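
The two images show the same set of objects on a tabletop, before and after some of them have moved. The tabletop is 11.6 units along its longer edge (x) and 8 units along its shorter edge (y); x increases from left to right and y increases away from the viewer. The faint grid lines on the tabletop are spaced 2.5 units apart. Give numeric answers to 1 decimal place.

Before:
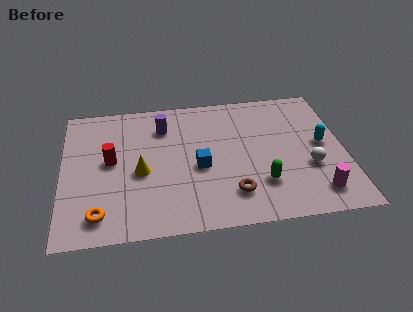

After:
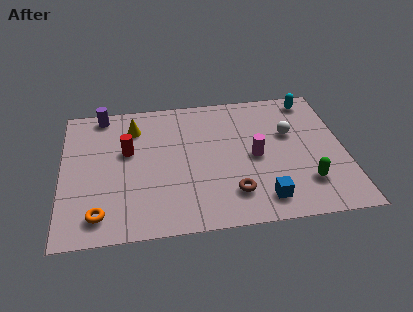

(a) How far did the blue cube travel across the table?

3.3

The blue cube moved from about (5.6, 3.5) to (8.1, 1.3), a distance of √(2.5² + 2.2²) ≈ 3.3.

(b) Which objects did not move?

the orange torus and the brown torus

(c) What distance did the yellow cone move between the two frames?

2.7

The yellow cone moved from about (3.2, 3.5) to (3.0, 6.2), a distance of √(0.2² + 2.7²) ≈ 2.7.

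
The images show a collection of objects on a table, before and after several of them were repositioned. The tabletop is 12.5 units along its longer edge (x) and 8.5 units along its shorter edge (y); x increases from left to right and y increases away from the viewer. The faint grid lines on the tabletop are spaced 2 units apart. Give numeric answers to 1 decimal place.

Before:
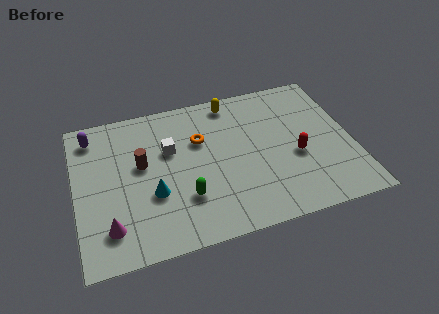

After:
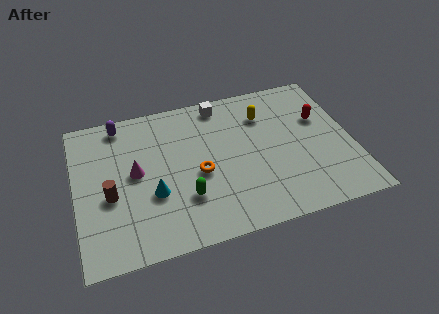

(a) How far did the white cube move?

3.3

From (4.3, 5.4) to (6.8, 7.5), the white cube covered √(2.5² + 2.1²) ≈ 3.3 units.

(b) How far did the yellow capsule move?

1.8

The yellow capsule moved from about (7.3, 7.5) to (8.7, 6.3), a distance of √(1.4² + 1.2²) ≈ 1.8.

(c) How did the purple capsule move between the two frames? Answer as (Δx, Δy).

(1.3, 0.4)

The purple capsule was at about (0.9, 7.1) and moved to about (2.2, 7.5).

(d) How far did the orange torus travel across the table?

1.9

From (5.7, 5.6) to (5.5, 3.7), the orange torus covered √(0.2² + 1.9²) ≈ 1.9 units.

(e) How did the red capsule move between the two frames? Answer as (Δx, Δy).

(1.3, 1.9)

The red capsule started near (9.9, 3.5) and ended near (11.2, 5.4).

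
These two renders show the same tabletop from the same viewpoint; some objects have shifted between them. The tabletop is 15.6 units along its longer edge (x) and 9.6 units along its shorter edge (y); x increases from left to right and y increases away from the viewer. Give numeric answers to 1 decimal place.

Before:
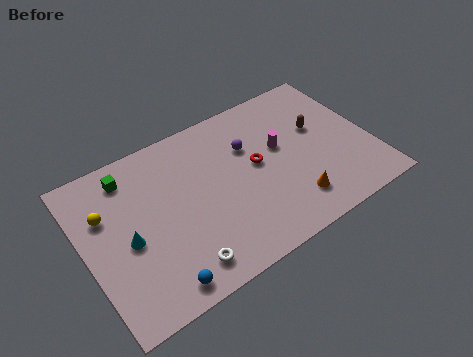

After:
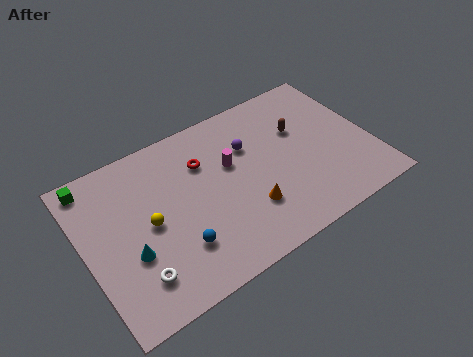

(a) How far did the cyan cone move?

0.8

The cyan cone moved from about (2.2, 4.3) to (2.2, 3.5), a distance of √(0.0² + 0.8²) ≈ 0.8.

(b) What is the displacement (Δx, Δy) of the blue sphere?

(1.3, 1.5)

The blue sphere was at about (3.3, 1.1) and moved to about (4.6, 2.6).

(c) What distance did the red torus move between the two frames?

3.1

The red torus was near (9.4, 5.2) before and (6.7, 6.8) after, so it travelled √(2.7² + 1.6²) ≈ 3.1 units.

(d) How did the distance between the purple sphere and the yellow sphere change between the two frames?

-1.8

The distance was about 7.9 in the first image and 6.1 in the second, so they moved 1.8 units closer together.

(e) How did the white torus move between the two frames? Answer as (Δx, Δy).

(-2.3, 0.6)

The white torus was at about (4.6, 1.5) and moved to about (2.3, 2.1).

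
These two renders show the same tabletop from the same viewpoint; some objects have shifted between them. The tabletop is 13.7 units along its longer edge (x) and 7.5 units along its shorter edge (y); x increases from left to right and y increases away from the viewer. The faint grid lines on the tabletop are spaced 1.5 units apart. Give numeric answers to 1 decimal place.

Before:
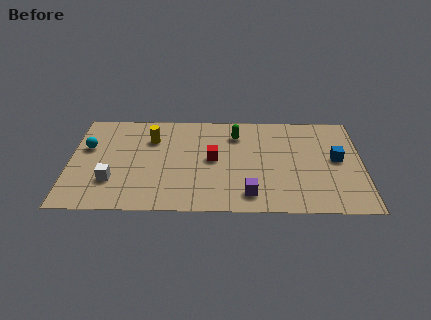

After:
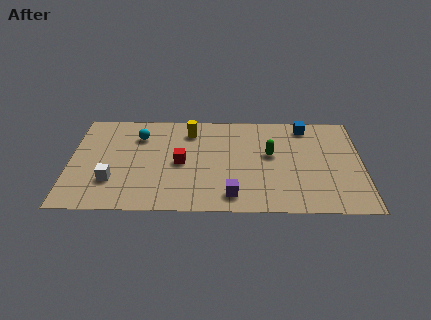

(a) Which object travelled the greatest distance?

the blue cube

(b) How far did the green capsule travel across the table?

2.2

The green capsule was near (7.8, 5.8) before and (9.4, 4.3) after, so it travelled √(1.6² + 1.5²) ≈ 2.2 units.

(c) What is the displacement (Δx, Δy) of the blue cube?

(-1.4, 2.5)

The blue cube was at about (12.5, 4.0) and moved to about (11.1, 6.5).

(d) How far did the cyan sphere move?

2.6

From (0.8, 4.7) to (3.2, 5.6), the cyan sphere covered √(2.4² + 0.9²) ≈ 2.6 units.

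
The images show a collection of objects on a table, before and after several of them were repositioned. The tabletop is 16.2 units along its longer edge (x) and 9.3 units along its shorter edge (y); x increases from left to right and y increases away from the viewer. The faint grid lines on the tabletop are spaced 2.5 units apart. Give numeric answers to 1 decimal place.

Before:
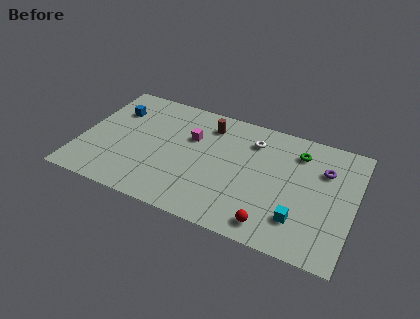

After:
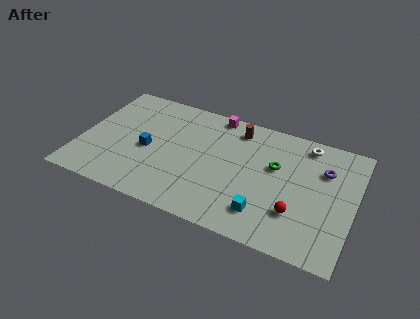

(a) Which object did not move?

the purple torus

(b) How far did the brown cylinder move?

1.7

From (7.3, 7.5) to (9.0, 7.8), the brown cylinder covered √(1.7² + 0.3²) ≈ 1.7 units.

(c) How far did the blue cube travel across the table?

3.4

The blue cube moved from about (1.7, 6.7) to (4.0, 4.2), a distance of √(2.3² + 2.5²) ≈ 3.4.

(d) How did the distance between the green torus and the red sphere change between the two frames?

-2.7

Before: roughly 6.1 units apart; after: 3.4. That's 2.7 units closer together.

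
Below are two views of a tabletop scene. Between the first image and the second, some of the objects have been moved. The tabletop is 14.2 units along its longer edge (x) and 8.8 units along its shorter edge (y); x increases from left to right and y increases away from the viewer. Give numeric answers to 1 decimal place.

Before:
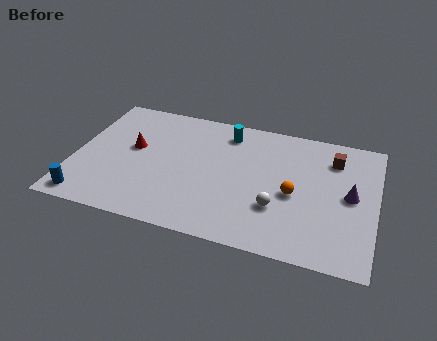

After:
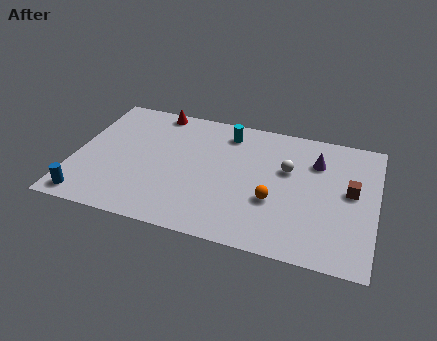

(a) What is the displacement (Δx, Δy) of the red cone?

(0.8, 3.0)

The red cone started near (2.7, 5.0) and ended near (3.5, 8.0).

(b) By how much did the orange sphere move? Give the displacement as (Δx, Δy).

(-0.9, -0.7)

From the two frames, the orange sphere sits at roughly (10.4, 3.9) before and (9.5, 3.2) after.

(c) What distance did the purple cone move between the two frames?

2.5

From (13.0, 4.5) to (11.3, 6.4), the purple cone covered √(1.7² + 1.9²) ≈ 2.5 units.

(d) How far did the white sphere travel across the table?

2.7

The white sphere moved from about (9.7, 2.8) to (10.0, 5.5), a distance of √(0.3² + 2.7²) ≈ 2.7.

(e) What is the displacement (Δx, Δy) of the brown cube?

(0.9, -2.0)

The brown cube was at about (12.1, 6.8) and moved to about (13.0, 4.8).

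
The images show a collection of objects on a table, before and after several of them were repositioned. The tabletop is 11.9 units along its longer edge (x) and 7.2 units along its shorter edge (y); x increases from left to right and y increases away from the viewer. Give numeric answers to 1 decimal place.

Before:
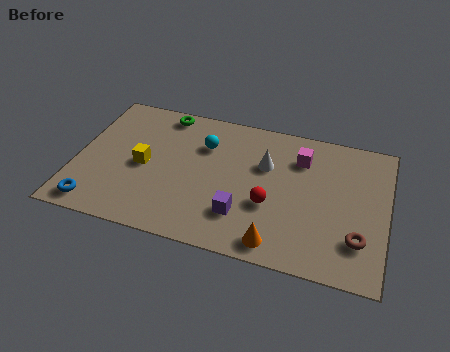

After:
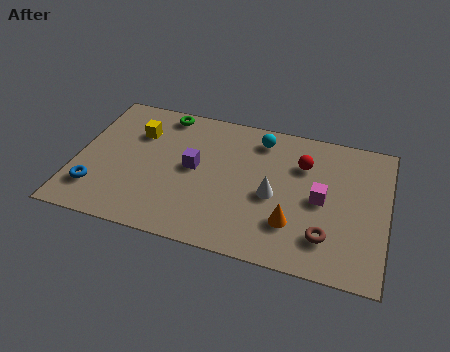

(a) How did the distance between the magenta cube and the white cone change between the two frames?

+0.3

The distance was about 1.5 in the first image and 1.8 in the second, so they moved 0.3 units further apart.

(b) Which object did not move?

the green torus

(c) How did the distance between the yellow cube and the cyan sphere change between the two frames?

+2.0

Before: roughly 2.8 units apart; after: 4.8. That's 2.0 units further apart.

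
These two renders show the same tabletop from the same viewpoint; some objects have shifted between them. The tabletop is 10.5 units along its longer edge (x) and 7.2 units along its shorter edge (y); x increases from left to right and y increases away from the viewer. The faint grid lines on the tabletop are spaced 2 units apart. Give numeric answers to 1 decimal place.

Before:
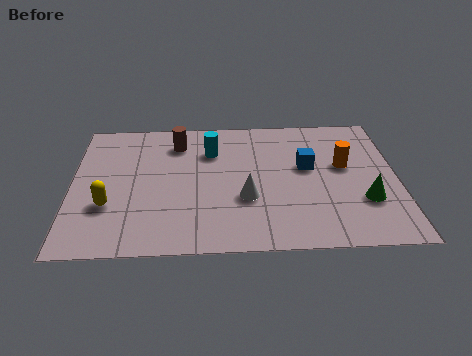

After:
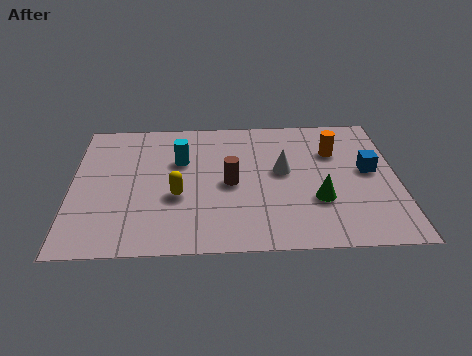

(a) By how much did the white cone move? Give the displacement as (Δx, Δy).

(1.2, 1.4)

From the two frames, the white cone sits at roughly (5.6, 2.6) before and (6.8, 4.0) after.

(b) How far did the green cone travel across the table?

1.5

From (9.4, 2.3) to (7.9, 2.4), the green cone covered √(1.5² + 0.1²) ≈ 1.5 units.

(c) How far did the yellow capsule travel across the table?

2.2

The yellow capsule was near (1.2, 2.4) before and (3.4, 2.8) after, so it travelled √(2.2² + 0.4²) ≈ 2.2 units.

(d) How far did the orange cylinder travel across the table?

0.9

The orange cylinder was near (8.8, 4.2) before and (8.5, 5.0) after, so it travelled √(0.3² + 0.8²) ≈ 0.9 units.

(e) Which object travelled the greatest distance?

the brown cylinder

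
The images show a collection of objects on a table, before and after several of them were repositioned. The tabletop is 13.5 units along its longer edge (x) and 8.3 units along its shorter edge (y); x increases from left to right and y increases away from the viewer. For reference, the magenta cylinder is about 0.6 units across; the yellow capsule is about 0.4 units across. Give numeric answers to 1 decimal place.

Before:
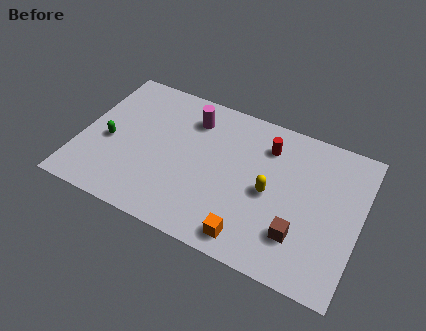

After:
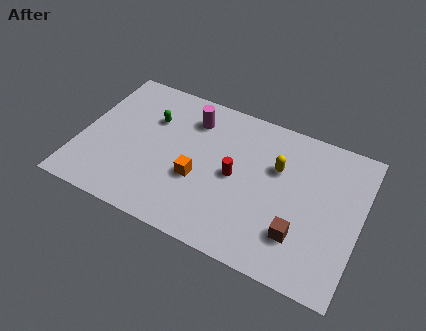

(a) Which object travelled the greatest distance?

the orange cube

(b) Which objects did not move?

the magenta cylinder and the brown cube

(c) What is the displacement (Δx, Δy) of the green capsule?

(1.8, 2.1)

The green capsule started near (1.4, 3.6) and ended near (3.2, 5.7).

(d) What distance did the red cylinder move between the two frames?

2.6

From (8.8, 6.4) to (7.5, 4.1), the red cylinder covered √(1.3² + 2.3²) ≈ 2.6 units.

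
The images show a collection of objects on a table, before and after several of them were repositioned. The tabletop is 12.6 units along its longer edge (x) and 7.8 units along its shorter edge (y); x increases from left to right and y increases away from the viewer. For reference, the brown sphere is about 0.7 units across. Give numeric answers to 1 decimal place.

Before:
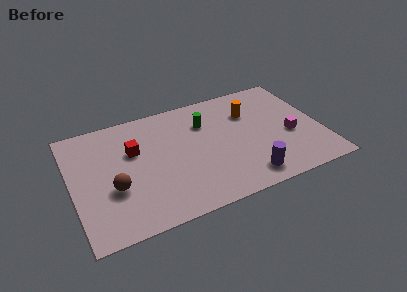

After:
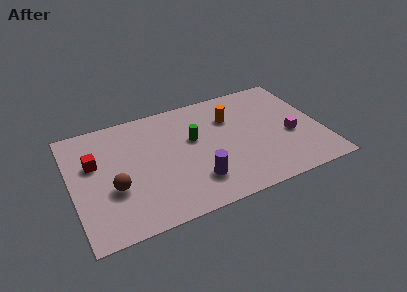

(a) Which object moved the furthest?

the purple cylinder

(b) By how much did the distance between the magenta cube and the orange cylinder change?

+0.7

They were about 2.9 units apart before and 3.6 after — 0.7 units further apart.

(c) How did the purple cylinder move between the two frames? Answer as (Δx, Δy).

(-2.5, 0.7)

From the two frames, the purple cylinder sits at roughly (8.5, 1.2) before and (6.0, 1.9) after.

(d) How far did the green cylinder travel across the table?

1.1

The green cylinder moved from about (6.9, 5.6) to (6.2, 4.7), a distance of √(0.7² + 0.9²) ≈ 1.1.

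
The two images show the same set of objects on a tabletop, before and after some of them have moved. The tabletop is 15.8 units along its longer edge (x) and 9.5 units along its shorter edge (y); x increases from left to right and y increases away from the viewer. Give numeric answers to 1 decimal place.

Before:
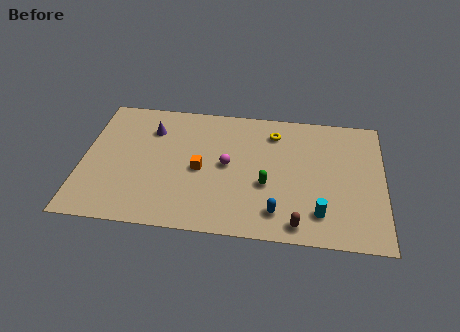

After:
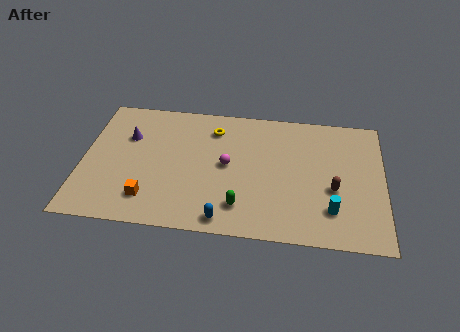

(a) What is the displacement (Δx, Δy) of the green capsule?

(-1.3, -1.7)

The green capsule started near (9.7, 3.7) and ended near (8.4, 2.0).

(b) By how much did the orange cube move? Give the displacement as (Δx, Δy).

(-2.6, -2.4)

From the two frames, the orange cube sits at roughly (6.2, 4.4) before and (3.6, 2.0) after.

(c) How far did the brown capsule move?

3.2

The brown capsule was near (11.4, 1.1) before and (13.2, 3.8) after, so it travelled √(1.8² + 2.7²) ≈ 3.2 units.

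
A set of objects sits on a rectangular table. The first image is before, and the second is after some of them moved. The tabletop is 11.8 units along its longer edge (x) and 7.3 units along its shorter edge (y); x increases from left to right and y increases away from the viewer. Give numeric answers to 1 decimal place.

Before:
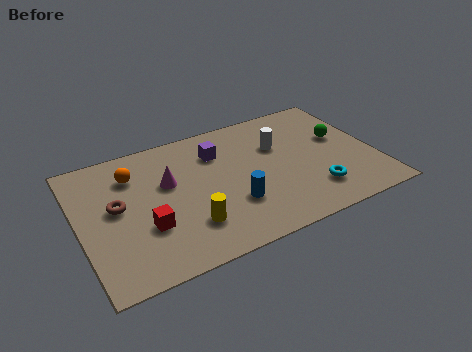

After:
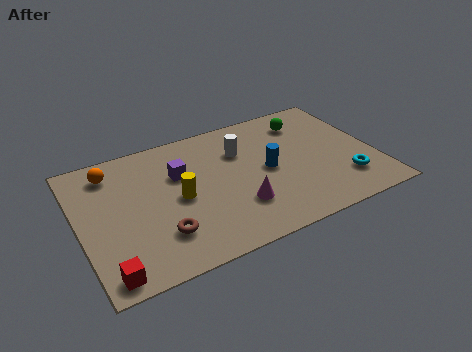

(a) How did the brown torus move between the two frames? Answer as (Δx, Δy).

(1.5, -2.1)

The brown torus started near (1.5, 4.0) and ended near (3.0, 1.9).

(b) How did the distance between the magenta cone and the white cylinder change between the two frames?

-1.5

The distance was about 4.5 in the first image and 3.0 in the second, so they moved 1.5 units closer together.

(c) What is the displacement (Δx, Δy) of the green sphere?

(-1.2, 1.5)

From the two frames, the green sphere sits at roughly (10.6, 4.3) before and (9.4, 5.8) after.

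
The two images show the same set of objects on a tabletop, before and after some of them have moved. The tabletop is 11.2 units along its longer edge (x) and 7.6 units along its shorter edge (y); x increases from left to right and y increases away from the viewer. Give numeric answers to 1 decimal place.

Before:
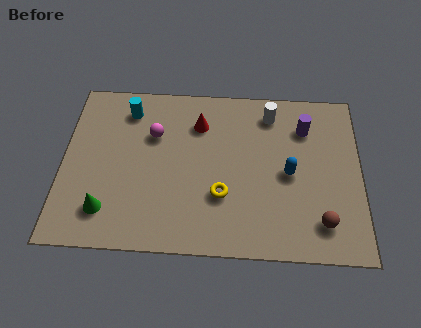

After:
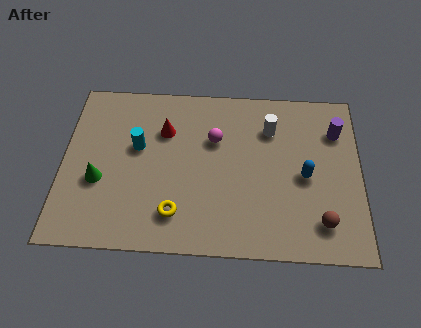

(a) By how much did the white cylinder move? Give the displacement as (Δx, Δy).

(0.0, -0.7)

The white cylinder was at about (7.8, 6.3) and moved to about (7.8, 5.6).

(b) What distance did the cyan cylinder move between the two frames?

1.7

From (2.4, 6.2) to (2.8, 4.5), the cyan cylinder covered √(0.4² + 1.7²) ≈ 1.7 units.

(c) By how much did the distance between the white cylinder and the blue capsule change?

-0.3

The distance was about 2.8 in the first image and 2.5 in the second, so they moved 0.3 units closer together.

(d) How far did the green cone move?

1.3

The green cone was near (1.7, 1.6) before and (1.4, 2.9) after, so it travelled √(0.3² + 1.3²) ≈ 1.3 units.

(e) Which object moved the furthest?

the magenta sphere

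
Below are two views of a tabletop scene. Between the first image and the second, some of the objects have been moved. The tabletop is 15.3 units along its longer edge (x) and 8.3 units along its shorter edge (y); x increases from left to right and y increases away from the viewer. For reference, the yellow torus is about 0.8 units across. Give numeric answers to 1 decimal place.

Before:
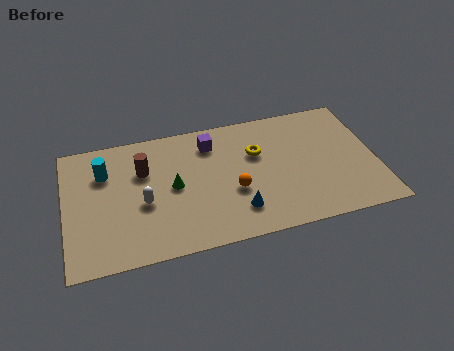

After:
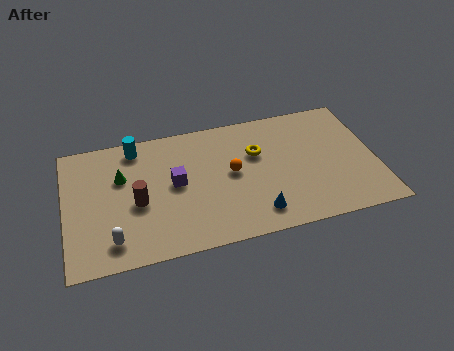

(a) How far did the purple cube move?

2.9

The purple cube moved from about (7.3, 6.6) to (5.4, 4.4), a distance of √(1.9² + 2.2²) ≈ 2.9.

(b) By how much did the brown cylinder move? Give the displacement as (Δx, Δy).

(-0.4, -2.0)

The brown cylinder started near (3.9, 5.6) and ended near (3.5, 3.6).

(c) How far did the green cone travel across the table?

2.8

From (5.3, 4.2) to (2.8, 5.4), the green cone covered √(2.5² + 1.2²) ≈ 2.8 units.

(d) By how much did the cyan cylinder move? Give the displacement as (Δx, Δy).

(1.6, 1.3)

The cyan cylinder was at about (2.0, 5.9) and moved to about (3.6, 7.2).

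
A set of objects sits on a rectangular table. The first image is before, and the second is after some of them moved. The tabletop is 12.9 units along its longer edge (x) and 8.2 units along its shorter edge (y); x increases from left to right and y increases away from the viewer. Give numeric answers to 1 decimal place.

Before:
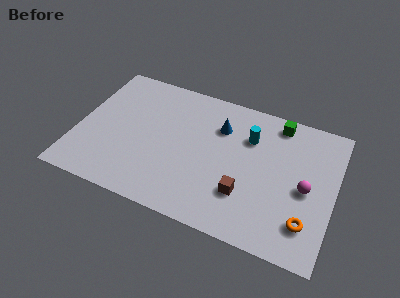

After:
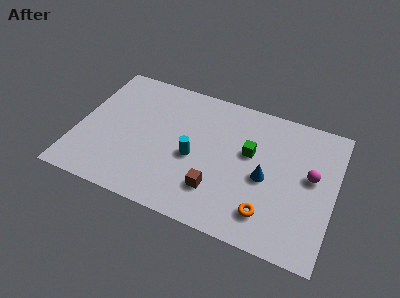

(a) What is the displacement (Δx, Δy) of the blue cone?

(2.5, -2.2)

The blue cone was at about (7.0, 5.9) and moved to about (9.5, 3.7).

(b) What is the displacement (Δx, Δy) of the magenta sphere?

(0.2, 0.8)

From the two frames, the magenta sphere sits at roughly (11.5, 3.8) before and (11.7, 4.6) after.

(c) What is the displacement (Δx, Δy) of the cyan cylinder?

(-2.6, -2.2)

From the two frames, the cyan cylinder sits at roughly (8.5, 5.8) before and (5.9, 3.6) after.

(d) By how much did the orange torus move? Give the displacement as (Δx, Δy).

(-1.9, -0.2)

From the two frames, the orange torus sits at roughly (11.7, 1.9) before and (9.8, 1.7) after.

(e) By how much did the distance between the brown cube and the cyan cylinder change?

-1.4

Before: roughly 3.4 units apart; after: 2.0. That's 1.4 units closer together.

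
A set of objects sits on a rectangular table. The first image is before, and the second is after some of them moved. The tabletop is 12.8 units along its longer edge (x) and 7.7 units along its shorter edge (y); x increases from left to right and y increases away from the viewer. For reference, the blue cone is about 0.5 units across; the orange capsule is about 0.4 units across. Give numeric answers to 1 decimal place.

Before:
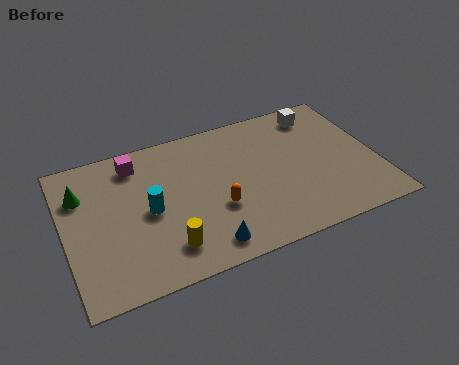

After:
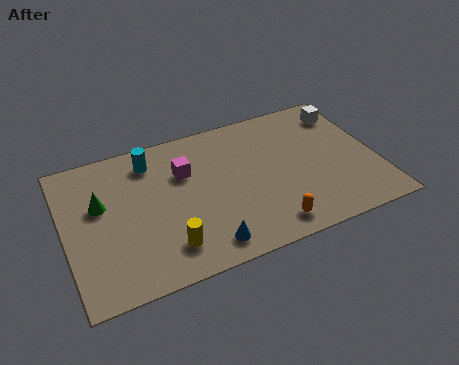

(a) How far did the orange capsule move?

2.5

The orange capsule moved from about (6.1, 2.8) to (8.0, 1.1), a distance of √(1.9² + 1.7²) ≈ 2.5.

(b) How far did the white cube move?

1.1

The white cube moved from about (10.8, 6.5) to (11.9, 6.2), a distance of √(1.1² + 0.3²) ≈ 1.1.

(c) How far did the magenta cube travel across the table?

2.2

The magenta cube moved from about (3.1, 6.4) to (5.0, 5.2), a distance of √(1.9² + 1.2²) ≈ 2.2.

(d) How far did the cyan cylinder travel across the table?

2.6

The cyan cylinder was near (3.4, 3.7) before and (3.7, 6.3) after, so it travelled √(0.3² + 2.6²) ≈ 2.6 units.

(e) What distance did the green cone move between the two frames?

1.1

The green cone moved from about (0.8, 5.5) to (1.5, 4.7), a distance of √(0.7² + 0.8²) ≈ 1.1.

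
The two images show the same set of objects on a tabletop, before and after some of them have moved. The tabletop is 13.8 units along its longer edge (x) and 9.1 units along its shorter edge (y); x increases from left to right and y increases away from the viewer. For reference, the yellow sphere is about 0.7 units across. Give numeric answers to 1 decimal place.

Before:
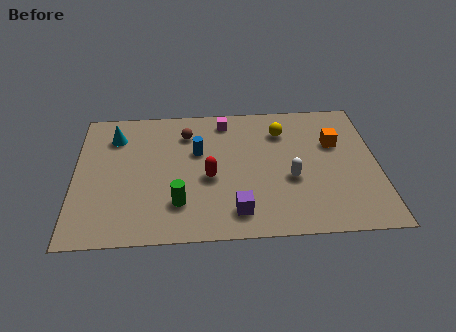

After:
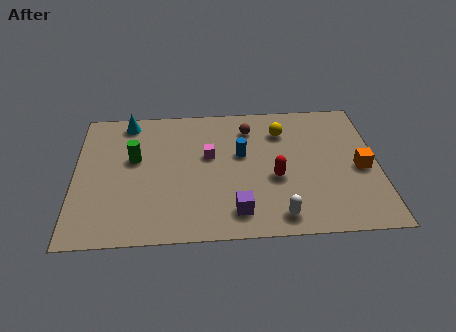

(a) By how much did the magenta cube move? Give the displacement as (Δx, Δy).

(-0.8, -2.4)

The magenta cube started near (6.9, 7.8) and ended near (6.1, 5.4).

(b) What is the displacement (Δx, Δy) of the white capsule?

(-0.6, -2.4)

From the two frames, the white capsule sits at roughly (9.8, 3.6) before and (9.2, 1.2) after.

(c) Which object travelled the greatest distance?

the green cylinder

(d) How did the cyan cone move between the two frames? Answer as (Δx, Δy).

(0.6, 1.0)

From the two frames, the cyan cone sits at roughly (1.8, 7.0) before and (2.4, 8.0) after.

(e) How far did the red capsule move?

3.0

The red capsule was near (6.1, 3.9) before and (9.1, 3.7) after, so it travelled √(3.0² + 0.2²) ≈ 3.0 units.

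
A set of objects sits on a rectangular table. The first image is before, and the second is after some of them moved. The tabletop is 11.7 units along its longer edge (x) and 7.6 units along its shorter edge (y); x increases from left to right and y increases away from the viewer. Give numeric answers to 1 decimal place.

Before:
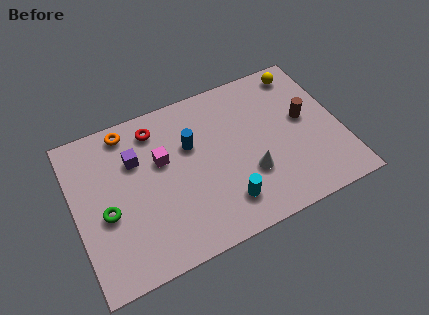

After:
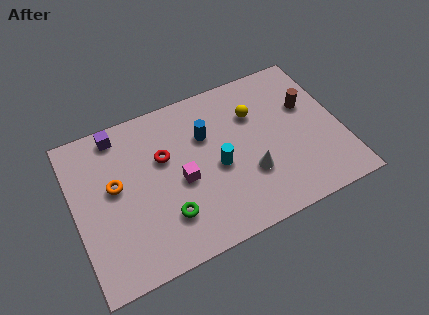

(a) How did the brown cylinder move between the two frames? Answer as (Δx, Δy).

(0.2, 0.6)

The brown cylinder was at about (10.2, 4.2) and moved to about (10.4, 4.8).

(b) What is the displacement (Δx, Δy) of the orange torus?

(-0.8, -2.4)

From the two frames, the orange torus sits at roughly (2.6, 6.7) before and (1.8, 4.3) after.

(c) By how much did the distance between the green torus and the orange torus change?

-0.7

They were about 3.7 units apart before and 3.0 after — 0.7 units closer together.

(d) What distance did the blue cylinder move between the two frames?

0.7

From (5.2, 4.9) to (5.9, 5.1), the blue cylinder covered √(0.7² + 0.2²) ≈ 0.7 units.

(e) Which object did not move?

the white cone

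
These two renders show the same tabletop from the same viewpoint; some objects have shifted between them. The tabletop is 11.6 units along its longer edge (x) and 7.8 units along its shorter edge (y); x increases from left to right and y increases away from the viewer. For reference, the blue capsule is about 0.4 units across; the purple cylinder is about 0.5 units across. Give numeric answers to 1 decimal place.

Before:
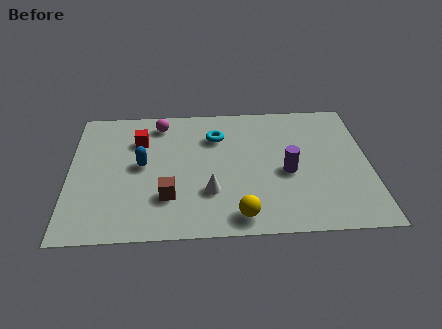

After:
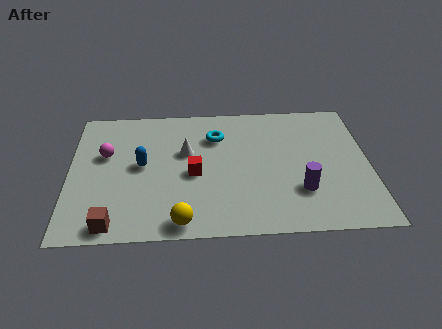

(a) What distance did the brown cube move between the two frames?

2.5

From (3.8, 2.2) to (1.7, 0.8), the brown cube covered √(2.1² + 1.4²) ≈ 2.5 units.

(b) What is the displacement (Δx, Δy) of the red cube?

(2.1, -2.1)

From the two frames, the red cube sits at roughly (2.7, 5.6) before and (4.8, 3.5) after.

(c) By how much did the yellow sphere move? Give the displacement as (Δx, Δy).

(-2.2, -0.2)

The yellow sphere was at about (6.5, 1.0) and moved to about (4.3, 0.8).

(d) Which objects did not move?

the blue capsule and the cyan torus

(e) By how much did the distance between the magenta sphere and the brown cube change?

-0.4

They were about 4.4 units apart before and 4.0 after — 0.4 units closer together.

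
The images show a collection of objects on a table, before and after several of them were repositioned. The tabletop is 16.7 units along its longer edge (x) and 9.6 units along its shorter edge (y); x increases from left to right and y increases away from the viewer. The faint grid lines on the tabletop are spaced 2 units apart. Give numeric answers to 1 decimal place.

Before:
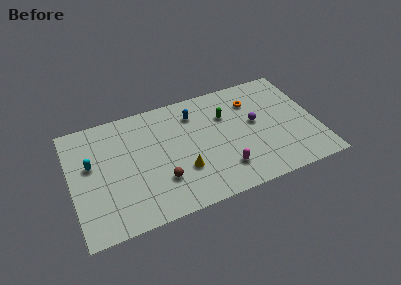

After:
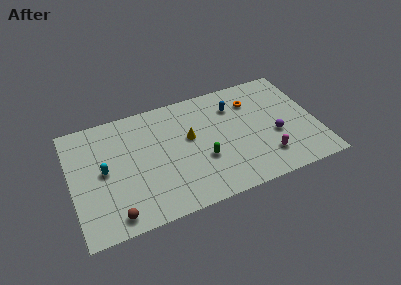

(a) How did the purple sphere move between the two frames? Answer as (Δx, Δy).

(1.2, -1.5)

The purple sphere was at about (12.6, 5.3) and moved to about (13.8, 3.8).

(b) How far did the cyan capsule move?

1.1

The cyan capsule moved from about (1.4, 5.7) to (2.2, 4.9), a distance of √(0.8² + 0.8²) ≈ 1.1.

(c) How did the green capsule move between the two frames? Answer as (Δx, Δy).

(-1.9, -3.1)

The green capsule was at about (10.7, 6.6) and moved to about (8.8, 3.5).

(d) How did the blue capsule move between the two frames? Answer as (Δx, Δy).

(2.7, -0.3)

The blue capsule started near (8.6, 7.5) and ended near (11.3, 7.2).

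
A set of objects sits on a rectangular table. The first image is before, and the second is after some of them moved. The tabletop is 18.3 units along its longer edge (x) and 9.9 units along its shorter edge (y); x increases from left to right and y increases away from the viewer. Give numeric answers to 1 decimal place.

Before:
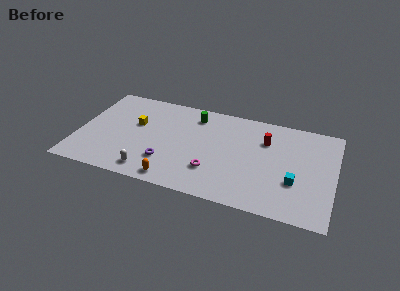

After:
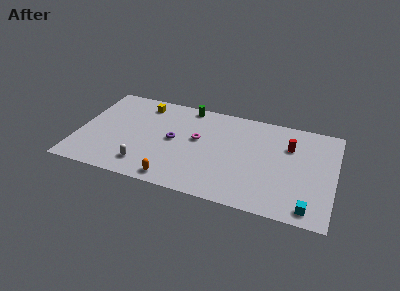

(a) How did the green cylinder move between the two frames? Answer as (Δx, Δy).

(-0.6, 0.9)

The green cylinder was at about (8.1, 8.1) and moved to about (7.5, 9.0).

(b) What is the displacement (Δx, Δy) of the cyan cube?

(1.1, -2.2)

From the two frames, the cyan cube sits at roughly (15.6, 3.4) before and (16.7, 1.2) after.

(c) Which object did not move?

the orange capsule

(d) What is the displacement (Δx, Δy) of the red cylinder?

(1.7, -0.1)

The red cylinder was at about (13.3, 7.0) and moved to about (15.0, 6.9).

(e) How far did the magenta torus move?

3.2

The magenta torus was near (9.8, 2.8) before and (8.5, 5.7) after, so it travelled √(1.3² + 2.9²) ≈ 3.2 units.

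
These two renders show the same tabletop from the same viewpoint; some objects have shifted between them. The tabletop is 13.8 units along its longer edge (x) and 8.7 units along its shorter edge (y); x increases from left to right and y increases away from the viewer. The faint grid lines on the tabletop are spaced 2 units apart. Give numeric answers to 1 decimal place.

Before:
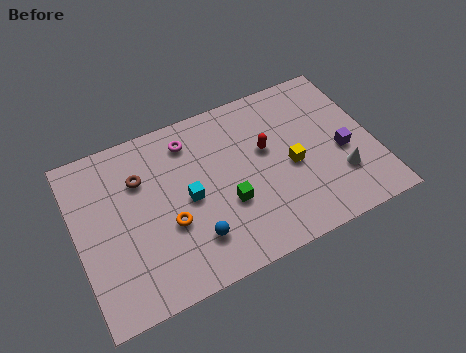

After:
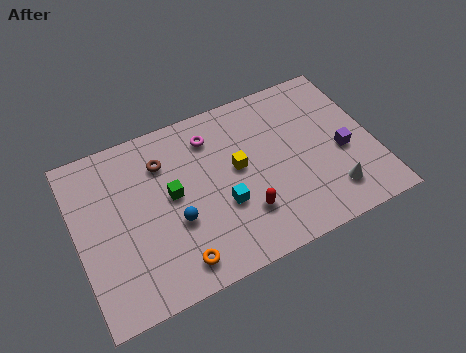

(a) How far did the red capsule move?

3.1

The red capsule was near (8.9, 5.2) before and (7.5, 2.4) after, so it travelled √(1.4² + 2.8²) ≈ 3.1 units.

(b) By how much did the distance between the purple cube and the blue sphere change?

+0.5

The distance was about 7.4 in the first image and 7.9 in the second, so they moved 0.5 units further apart.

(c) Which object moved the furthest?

the red capsule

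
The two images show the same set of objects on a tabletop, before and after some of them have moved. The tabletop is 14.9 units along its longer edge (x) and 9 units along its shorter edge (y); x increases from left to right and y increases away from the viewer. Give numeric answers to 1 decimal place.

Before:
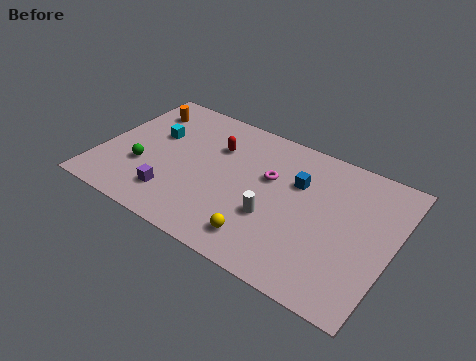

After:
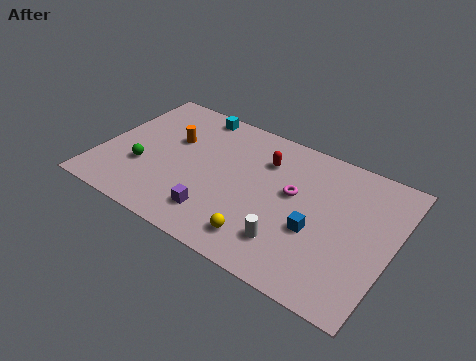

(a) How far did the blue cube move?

2.8

The blue cube moved from about (9.9, 6.0) to (11.2, 3.5), a distance of √(1.3² + 2.5²) ≈ 2.8.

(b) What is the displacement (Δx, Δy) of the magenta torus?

(1.3, -0.4)

The magenta torus was at about (8.5, 5.6) and moved to about (9.8, 5.2).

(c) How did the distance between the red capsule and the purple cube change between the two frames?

+0.4

They were about 4.6 units apart before and 5.0 after — 0.4 units further apart.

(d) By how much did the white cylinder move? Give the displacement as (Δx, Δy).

(1.0, -1.1)

The white cylinder started near (9.1, 3.2) and ended near (10.1, 2.1).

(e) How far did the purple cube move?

2.3

The purple cube was near (4.1, 2.0) before and (6.4, 1.9) after, so it travelled √(2.3² + 0.1²) ≈ 2.3 units.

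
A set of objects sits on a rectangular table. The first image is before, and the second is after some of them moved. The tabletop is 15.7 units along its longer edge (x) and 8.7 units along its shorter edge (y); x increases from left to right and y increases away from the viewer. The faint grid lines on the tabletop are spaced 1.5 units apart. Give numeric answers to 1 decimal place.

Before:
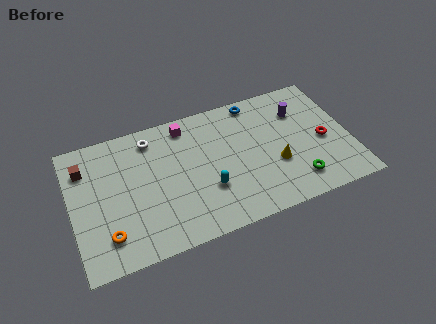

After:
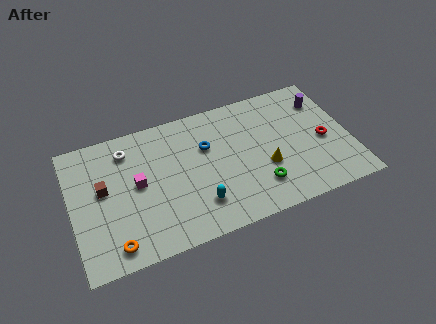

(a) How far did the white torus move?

1.4

The white torus was near (4.7, 7.3) before and (3.3, 7.0) after, so it travelled √(1.4² + 0.3²) ≈ 1.4 units.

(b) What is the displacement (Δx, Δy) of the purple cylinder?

(1.4, 0.3)

The purple cylinder was at about (13.1, 6.3) and moved to about (14.5, 6.6).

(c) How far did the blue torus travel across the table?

3.7

The blue torus was near (10.7, 7.8) before and (7.7, 5.7) after, so it travelled √(3.0² + 2.1²) ≈ 3.7 units.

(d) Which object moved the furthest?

the magenta cube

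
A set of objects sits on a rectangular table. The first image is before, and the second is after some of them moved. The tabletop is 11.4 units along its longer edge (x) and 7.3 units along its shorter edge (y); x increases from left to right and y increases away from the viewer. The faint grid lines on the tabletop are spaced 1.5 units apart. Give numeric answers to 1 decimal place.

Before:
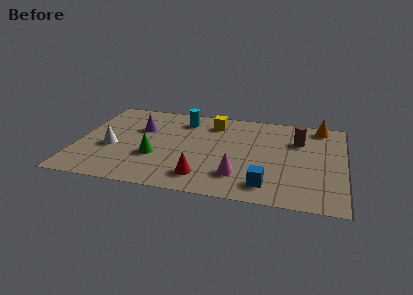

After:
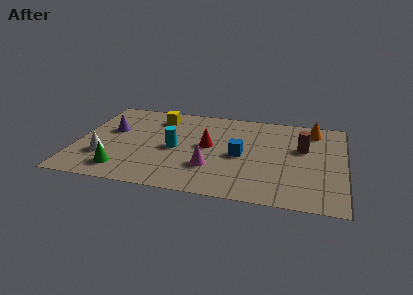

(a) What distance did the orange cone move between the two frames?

0.5

The orange cone moved from about (10.3, 6.5) to (10.0, 6.1), a distance of √(0.3² + 0.4²) ≈ 0.5.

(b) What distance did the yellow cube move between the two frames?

2.4

From (5.7, 5.9) to (3.3, 5.9), the yellow cube covered √(2.4² + 0.0²) ≈ 2.4 units.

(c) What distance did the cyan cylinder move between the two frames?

2.5

From (4.4, 5.9) to (4.2, 3.4), the cyan cylinder covered √(0.2² + 2.5²) ≈ 2.5 units.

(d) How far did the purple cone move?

1.3

The purple cone was near (2.6, 4.8) before and (1.4, 4.4) after, so it travelled √(1.2² + 0.4²) ≈ 1.3 units.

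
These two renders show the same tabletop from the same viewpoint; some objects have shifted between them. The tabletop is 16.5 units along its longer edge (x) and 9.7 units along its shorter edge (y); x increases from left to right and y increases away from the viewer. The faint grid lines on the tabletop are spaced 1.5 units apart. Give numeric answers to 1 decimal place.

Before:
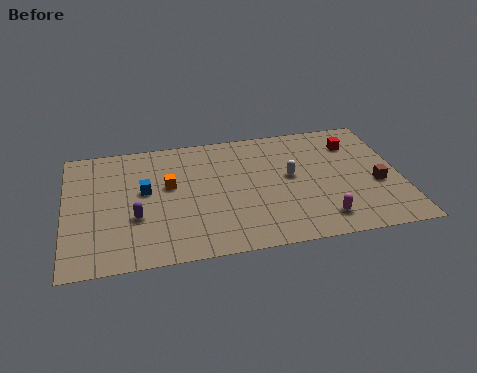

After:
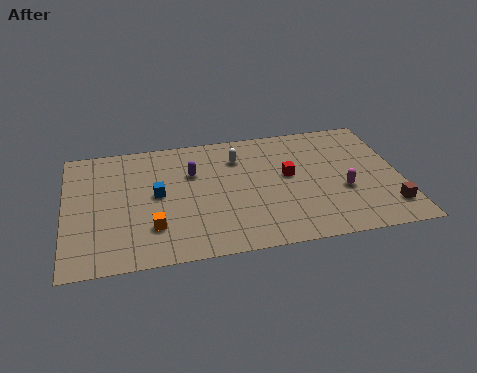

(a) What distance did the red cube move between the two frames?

3.9

From (14.4, 7.4) to (11.0, 5.4), the red cube covered √(3.4² + 2.0²) ≈ 3.9 units.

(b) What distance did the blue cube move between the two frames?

0.7

The blue cube was near (3.9, 5.5) before and (4.5, 5.1) after, so it travelled √(0.6² + 0.4²) ≈ 0.7 units.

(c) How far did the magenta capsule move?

2.3

From (12.4, 1.7) to (13.6, 3.7), the magenta capsule covered √(1.2² + 2.0²) ≈ 2.3 units.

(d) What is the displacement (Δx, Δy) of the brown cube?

(0.4, -1.9)

The brown cube started near (15.3, 3.9) and ended near (15.7, 2.0).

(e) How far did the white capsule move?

3.2

The white capsule was near (11.1, 5.3) before and (8.6, 7.3) after, so it travelled √(2.5² + 2.0²) ≈ 3.2 units.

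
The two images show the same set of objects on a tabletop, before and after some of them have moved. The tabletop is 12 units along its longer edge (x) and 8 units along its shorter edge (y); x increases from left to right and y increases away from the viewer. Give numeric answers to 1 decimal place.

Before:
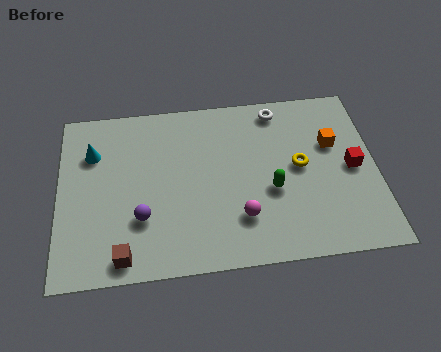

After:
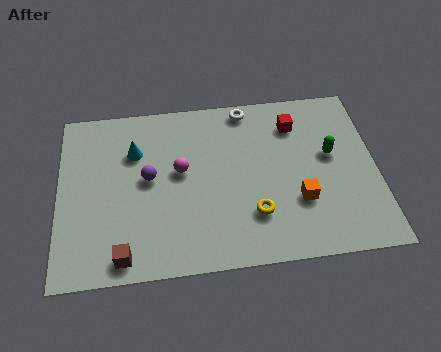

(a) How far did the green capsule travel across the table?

2.7

From (8.0, 3.2) to (10.3, 4.6), the green capsule covered √(2.3² + 1.4²) ≈ 2.7 units.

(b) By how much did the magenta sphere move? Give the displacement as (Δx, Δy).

(-2.2, 2.4)

The magenta sphere was at about (6.8, 2.1) and moved to about (4.6, 4.5).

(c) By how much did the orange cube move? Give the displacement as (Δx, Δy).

(-1.4, -2.5)

The orange cube started near (10.4, 5.1) and ended near (9.0, 2.6).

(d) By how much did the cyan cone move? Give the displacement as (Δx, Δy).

(1.6, -0.1)

From the two frames, the cyan cone sits at roughly (1.3, 5.7) before and (2.9, 5.6) after.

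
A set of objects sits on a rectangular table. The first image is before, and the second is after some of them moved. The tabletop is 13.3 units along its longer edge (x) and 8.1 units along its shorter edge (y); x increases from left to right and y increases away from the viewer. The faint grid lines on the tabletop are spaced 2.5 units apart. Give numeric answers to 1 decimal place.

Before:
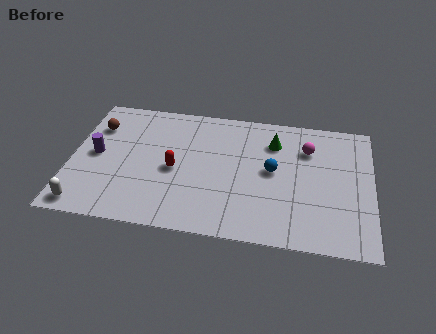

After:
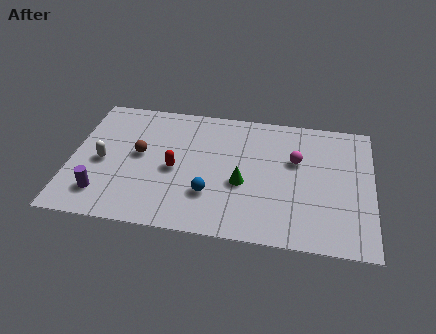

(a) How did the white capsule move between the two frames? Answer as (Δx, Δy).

(0.6, 2.8)

From the two frames, the white capsule sits at roughly (0.8, 0.9) before and (1.4, 3.7) after.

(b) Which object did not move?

the red capsule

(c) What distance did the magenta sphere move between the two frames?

0.9

The magenta sphere moved from about (10.4, 5.9) to (9.9, 5.1), a distance of √(0.5² + 0.8²) ≈ 0.9.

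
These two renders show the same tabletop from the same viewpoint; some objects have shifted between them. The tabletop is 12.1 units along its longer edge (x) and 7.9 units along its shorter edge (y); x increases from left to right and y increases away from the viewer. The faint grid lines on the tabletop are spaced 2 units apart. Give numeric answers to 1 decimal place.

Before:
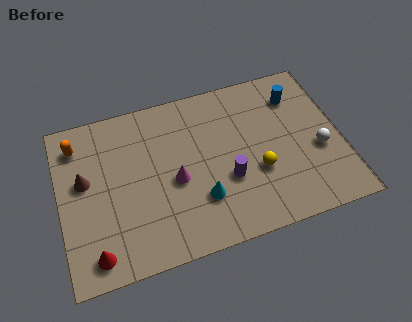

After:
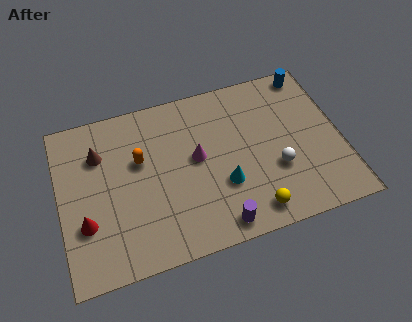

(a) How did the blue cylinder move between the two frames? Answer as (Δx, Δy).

(0.7, 1.0)

From the two frames, the blue cylinder sits at roughly (10.4, 6.1) before and (11.1, 7.1) after.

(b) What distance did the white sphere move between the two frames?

1.9

The white sphere moved from about (11.1, 3.2) to (9.2, 2.8), a distance of √(1.9² + 0.4²) ≈ 1.9.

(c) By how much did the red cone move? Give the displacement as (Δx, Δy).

(-0.3, 1.5)

The red cone was at about (1.3, 1.1) and moved to about (1.0, 2.6).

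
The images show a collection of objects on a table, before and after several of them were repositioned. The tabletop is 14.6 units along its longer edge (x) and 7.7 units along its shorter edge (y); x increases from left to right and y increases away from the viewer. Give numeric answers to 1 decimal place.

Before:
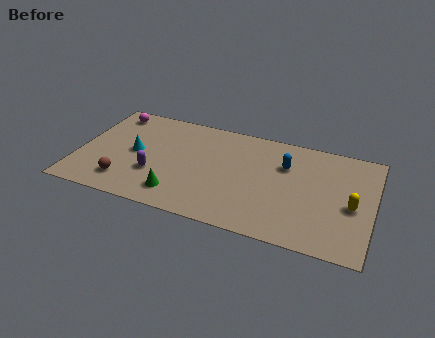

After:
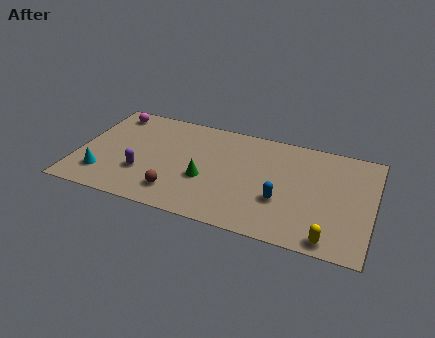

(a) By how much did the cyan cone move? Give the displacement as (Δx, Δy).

(-1.4, -2.1)

The cyan cone was at about (2.8, 3.9) and moved to about (1.4, 1.8).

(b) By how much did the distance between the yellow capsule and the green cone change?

-1.9

The distance was about 8.6 in the first image and 6.7 in the second, so they moved 1.9 units closer together.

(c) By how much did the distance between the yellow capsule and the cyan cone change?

+0.5

They were about 10.8 units apart before and 11.3 after — 0.5 units further apart.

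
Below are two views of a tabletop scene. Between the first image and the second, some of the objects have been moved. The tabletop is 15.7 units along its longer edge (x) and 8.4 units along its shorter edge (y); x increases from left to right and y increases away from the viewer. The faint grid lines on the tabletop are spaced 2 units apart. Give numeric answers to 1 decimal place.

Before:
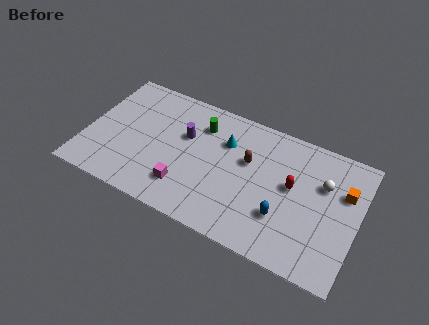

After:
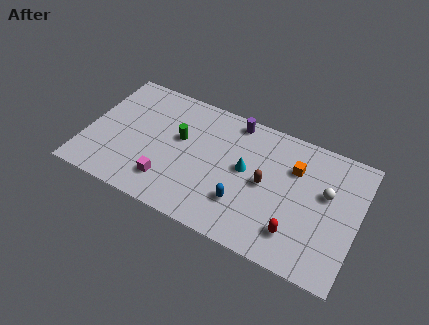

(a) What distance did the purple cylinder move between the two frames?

3.4

The purple cylinder moved from about (5.6, 5.3) to (8.2, 7.5), a distance of √(2.6² + 2.2²) ≈ 3.4.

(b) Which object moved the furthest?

the purple cylinder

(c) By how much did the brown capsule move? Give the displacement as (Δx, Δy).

(1.1, -1.0)

The brown capsule started near (9.3, 5.2) and ended near (10.4, 4.2).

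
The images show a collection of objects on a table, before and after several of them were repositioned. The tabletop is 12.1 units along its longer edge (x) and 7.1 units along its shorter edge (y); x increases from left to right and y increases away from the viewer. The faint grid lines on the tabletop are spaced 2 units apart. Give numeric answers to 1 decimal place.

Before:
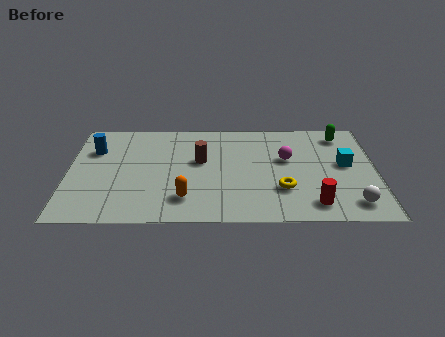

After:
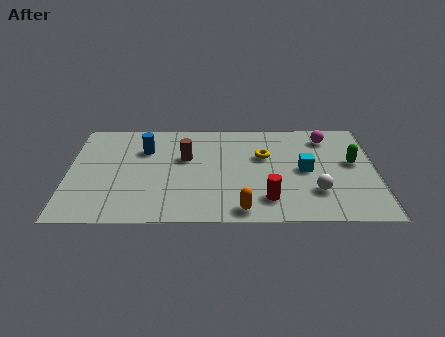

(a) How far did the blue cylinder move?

2.0

The blue cylinder moved from about (1.0, 5.0) to (3.0, 5.0), a distance of √(2.0² + 0.0²) ≈ 2.0.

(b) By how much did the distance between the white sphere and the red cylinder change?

+0.5

The distance was about 1.5 in the first image and 2.0 in the second, so they moved 0.5 units further apart.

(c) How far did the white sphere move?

1.6

From (11.1, 1.2) to (9.7, 2.0), the white sphere covered √(1.4² + 0.8²) ≈ 1.6 units.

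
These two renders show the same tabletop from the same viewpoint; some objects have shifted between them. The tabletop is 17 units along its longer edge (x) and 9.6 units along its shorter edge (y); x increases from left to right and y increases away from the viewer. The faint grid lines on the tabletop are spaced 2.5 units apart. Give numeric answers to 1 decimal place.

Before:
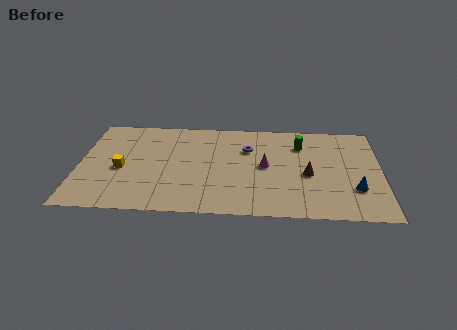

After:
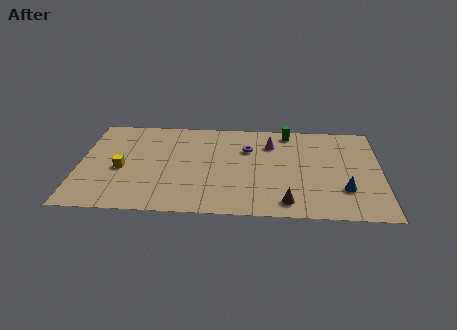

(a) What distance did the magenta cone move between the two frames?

2.3

From (10.5, 4.9) to (10.8, 7.2), the magenta cone covered √(0.3² + 2.3²) ≈ 2.3 units.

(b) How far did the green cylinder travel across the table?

1.5

The green cylinder was near (12.5, 7.2) before and (11.8, 8.5) after, so it travelled √(0.7² + 1.3²) ≈ 1.5 units.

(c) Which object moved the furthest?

the brown cone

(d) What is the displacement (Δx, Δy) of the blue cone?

(-0.6, -0.1)

The blue cone started near (15.5, 2.9) and ended near (14.9, 2.8).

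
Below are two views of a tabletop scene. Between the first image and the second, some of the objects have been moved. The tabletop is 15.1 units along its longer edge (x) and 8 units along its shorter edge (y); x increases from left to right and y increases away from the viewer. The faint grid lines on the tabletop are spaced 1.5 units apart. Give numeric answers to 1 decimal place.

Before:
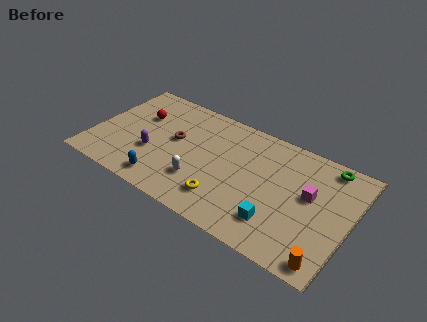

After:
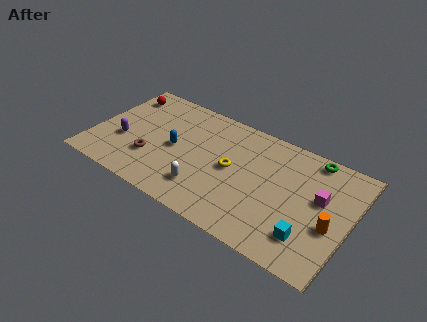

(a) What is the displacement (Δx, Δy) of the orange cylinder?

(-0.1, 2.3)

From the two frames, the orange cylinder sits at roughly (14.2, 0.9) before and (14.1, 3.2) after.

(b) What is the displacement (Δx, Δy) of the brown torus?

(-1.1, -2.0)

The brown torus was at about (4.7, 4.5) and moved to about (3.6, 2.5).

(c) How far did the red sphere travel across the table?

1.8

From (2.4, 5.3) to (1.1, 6.5), the red sphere covered √(1.3² + 1.2²) ≈ 1.8 units.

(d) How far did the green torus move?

0.9

From (13.4, 7.1) to (12.5, 7.2), the green torus covered √(0.9² + 0.1²) ≈ 0.9 units.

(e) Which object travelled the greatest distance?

the blue capsule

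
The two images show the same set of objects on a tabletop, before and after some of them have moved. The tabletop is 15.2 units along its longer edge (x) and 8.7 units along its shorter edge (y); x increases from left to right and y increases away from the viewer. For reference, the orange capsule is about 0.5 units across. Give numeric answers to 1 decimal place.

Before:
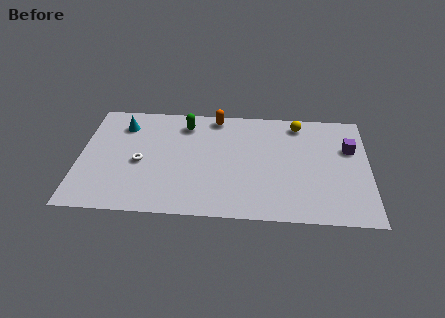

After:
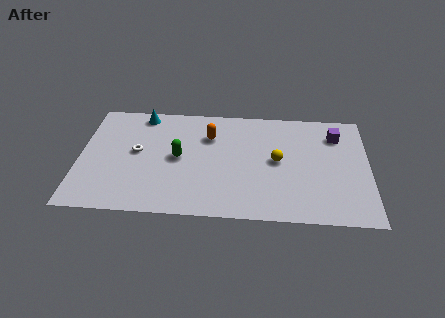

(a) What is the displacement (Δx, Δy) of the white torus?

(-0.2, 0.8)

From the two frames, the white torus sits at roughly (3.2, 3.9) before and (3.0, 4.7) after.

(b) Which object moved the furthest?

the yellow sphere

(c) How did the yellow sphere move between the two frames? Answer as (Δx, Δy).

(-1.1, -3.0)

The yellow sphere was at about (11.5, 7.5) and moved to about (10.4, 4.5).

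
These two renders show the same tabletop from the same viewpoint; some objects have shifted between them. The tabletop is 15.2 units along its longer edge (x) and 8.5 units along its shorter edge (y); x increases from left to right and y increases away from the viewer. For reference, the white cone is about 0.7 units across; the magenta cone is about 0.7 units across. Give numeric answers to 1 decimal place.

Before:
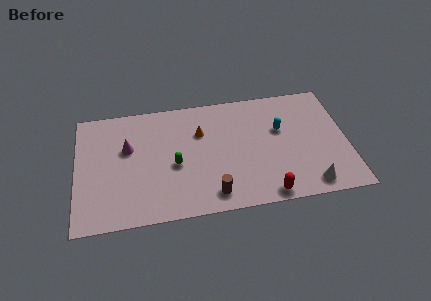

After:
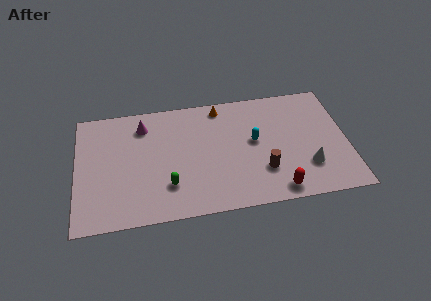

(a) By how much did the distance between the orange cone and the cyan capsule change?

-1.2

Before: roughly 4.5 units apart; after: 3.3. That's 1.2 units closer together.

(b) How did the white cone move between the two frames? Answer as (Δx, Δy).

(0.0, 1.3)

The white cone started near (12.9, 1.1) and ended near (12.9, 2.4).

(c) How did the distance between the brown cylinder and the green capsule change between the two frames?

+2.2

The distance was about 3.1 in the first image and 5.3 in the second, so they moved 2.2 units further apart.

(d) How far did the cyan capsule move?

1.6

From (11.5, 5.3) to (10.0, 4.7), the cyan capsule covered √(1.5² + 0.6²) ≈ 1.6 units.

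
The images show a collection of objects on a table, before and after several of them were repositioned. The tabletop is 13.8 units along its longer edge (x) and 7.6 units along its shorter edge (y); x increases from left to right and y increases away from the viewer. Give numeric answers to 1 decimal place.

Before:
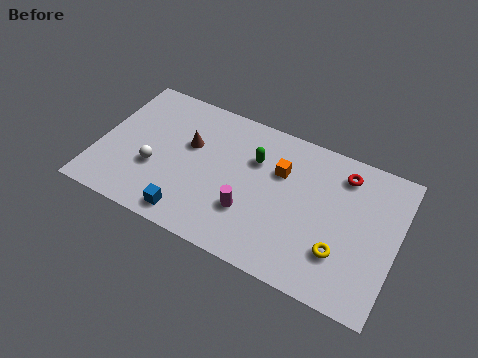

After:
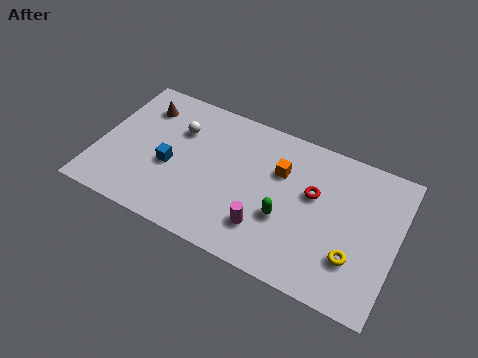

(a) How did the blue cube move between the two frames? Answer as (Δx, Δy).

(-1.2, 2.2)

From the two frames, the blue cube sits at roughly (4.6, 1.0) before and (3.4, 3.2) after.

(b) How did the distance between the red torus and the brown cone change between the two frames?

+1.1

The distance was about 7.2 in the first image and 8.3 in the second, so they moved 1.1 units further apart.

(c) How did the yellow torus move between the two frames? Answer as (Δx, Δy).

(0.6, 0.0)

The yellow torus started near (11.4, 2.2) and ended near (12.0, 2.2).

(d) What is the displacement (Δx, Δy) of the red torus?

(-1.2, -1.6)

From the two frames, the red torus sits at roughly (11.1, 6.2) before and (9.9, 4.6) after.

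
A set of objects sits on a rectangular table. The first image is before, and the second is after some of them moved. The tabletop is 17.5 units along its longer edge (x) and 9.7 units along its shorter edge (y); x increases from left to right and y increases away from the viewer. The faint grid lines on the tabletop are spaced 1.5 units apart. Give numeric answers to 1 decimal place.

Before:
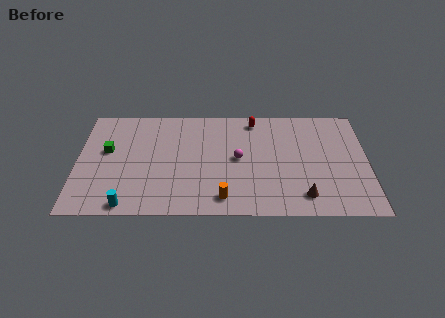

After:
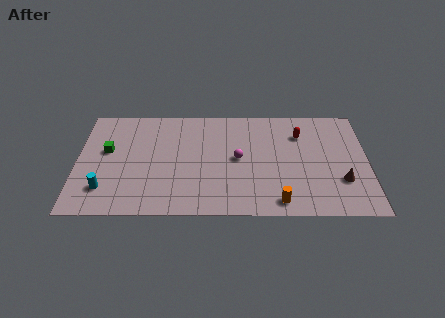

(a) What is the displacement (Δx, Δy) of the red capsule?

(2.8, -1.3)

The red capsule started near (10.7, 8.5) and ended near (13.5, 7.2).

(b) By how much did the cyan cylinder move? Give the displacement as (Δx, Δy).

(-1.4, 1.4)

The cyan cylinder started near (3.1, 0.9) and ended near (1.7, 2.3).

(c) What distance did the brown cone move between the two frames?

2.6

From (13.6, 1.7) to (15.9, 3.0), the brown cone covered √(2.3² + 1.3²) ≈ 2.6 units.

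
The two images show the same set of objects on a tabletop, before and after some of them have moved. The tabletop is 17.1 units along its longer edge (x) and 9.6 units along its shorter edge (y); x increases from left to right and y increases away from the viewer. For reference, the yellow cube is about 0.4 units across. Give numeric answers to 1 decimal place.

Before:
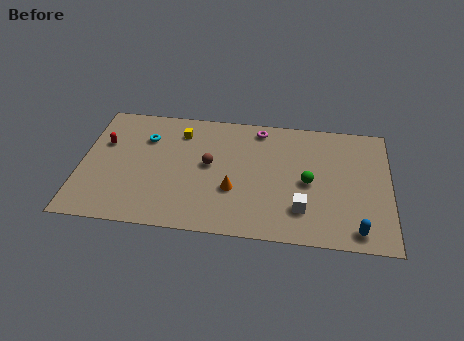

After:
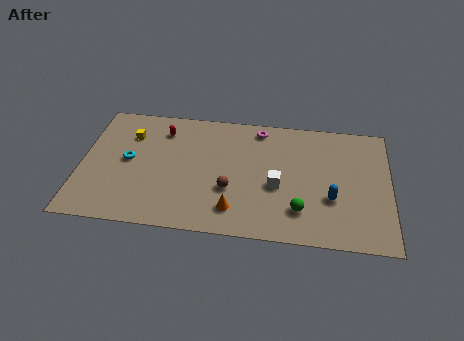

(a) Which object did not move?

the magenta torus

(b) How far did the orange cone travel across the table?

1.5

The orange cone was near (8.5, 3.4) before and (8.6, 1.9) after, so it travelled √(0.1² + 1.5²) ≈ 1.5 units.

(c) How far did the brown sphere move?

2.2

The brown sphere was near (7.1, 5.2) before and (8.3, 3.4) after, so it travelled √(1.2² + 1.8²) ≈ 2.2 units.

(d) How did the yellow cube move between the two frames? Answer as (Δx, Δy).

(-2.8, -0.6)

The yellow cube started near (5.4, 7.6) and ended near (2.6, 7.0).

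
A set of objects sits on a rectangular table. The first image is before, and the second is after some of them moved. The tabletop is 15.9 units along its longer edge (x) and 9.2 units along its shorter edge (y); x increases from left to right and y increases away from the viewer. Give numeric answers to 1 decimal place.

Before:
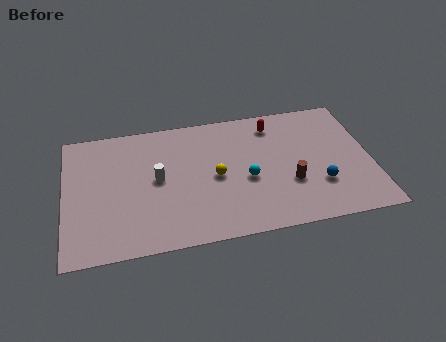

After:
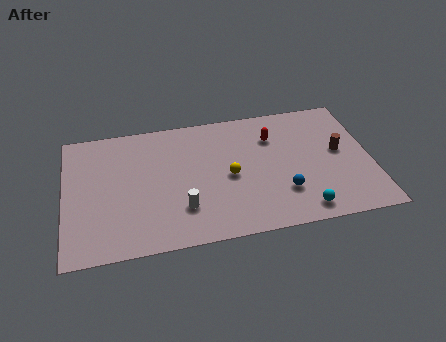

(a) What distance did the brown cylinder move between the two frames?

3.2

The brown cylinder was near (11.6, 3.2) before and (14.3, 5.0) after, so it travelled √(2.7² + 1.8²) ≈ 3.2 units.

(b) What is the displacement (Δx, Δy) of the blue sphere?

(-1.9, -0.2)

The blue sphere started near (13.1, 2.8) and ended near (11.2, 2.6).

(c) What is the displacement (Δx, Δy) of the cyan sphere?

(2.7, -2.7)

The cyan sphere started near (9.4, 3.9) and ended near (12.1, 1.2).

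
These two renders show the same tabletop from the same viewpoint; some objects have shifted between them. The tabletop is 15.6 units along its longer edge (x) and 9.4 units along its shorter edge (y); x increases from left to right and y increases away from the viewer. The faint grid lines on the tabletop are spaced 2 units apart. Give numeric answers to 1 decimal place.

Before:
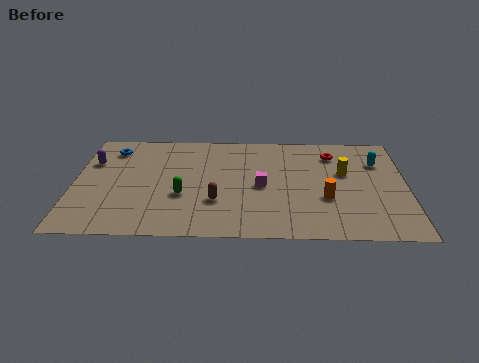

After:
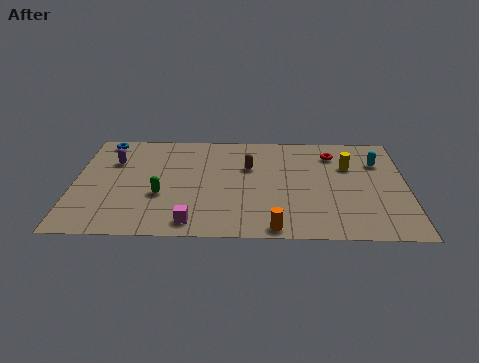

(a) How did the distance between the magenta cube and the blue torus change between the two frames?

+0.6

Before: roughly 7.8 units apart; after: 8.4. That's 0.6 units further apart.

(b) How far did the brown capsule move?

3.4

The brown capsule was near (6.7, 3.0) before and (8.2, 6.1) after, so it travelled √(1.5² + 3.1²) ≈ 3.4 units.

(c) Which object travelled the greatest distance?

the magenta cube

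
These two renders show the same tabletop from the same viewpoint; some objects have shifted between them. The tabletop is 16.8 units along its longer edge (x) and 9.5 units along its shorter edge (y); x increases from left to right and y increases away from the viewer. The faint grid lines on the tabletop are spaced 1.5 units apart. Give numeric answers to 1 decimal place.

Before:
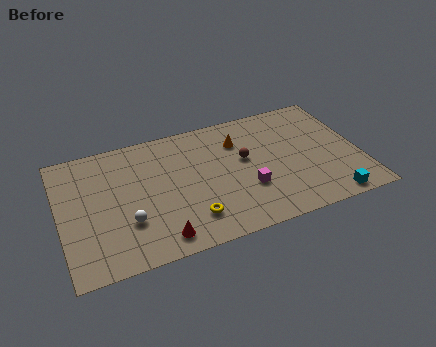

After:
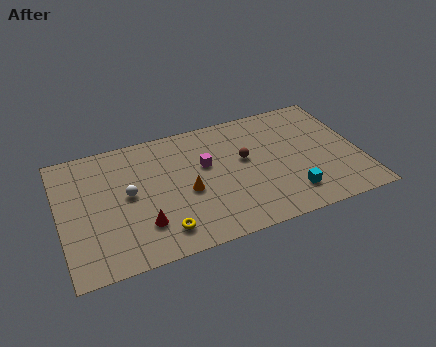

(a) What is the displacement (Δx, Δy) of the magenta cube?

(-2.1, 2.6)

From the two frames, the magenta cube sits at roughly (10.3, 3.2) before and (8.2, 5.8) after.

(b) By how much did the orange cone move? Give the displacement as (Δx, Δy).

(-3.2, -2.9)

The orange cone started near (10.2, 7.0) and ended near (7.0, 4.1).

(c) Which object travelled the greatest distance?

the orange cone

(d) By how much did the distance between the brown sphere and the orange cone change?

+2.2

Before: roughly 1.5 units apart; after: 3.7. That's 2.2 units further apart.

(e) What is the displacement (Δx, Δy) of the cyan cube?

(-2.1, 1.1)

The cyan cube was at about (14.7, 0.9) and moved to about (12.6, 2.0).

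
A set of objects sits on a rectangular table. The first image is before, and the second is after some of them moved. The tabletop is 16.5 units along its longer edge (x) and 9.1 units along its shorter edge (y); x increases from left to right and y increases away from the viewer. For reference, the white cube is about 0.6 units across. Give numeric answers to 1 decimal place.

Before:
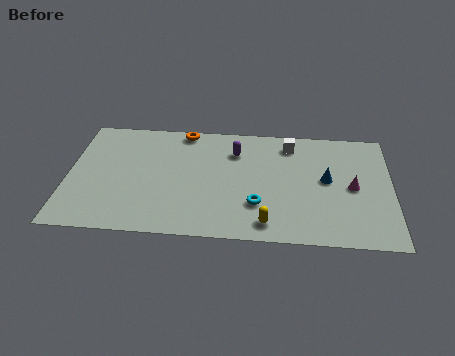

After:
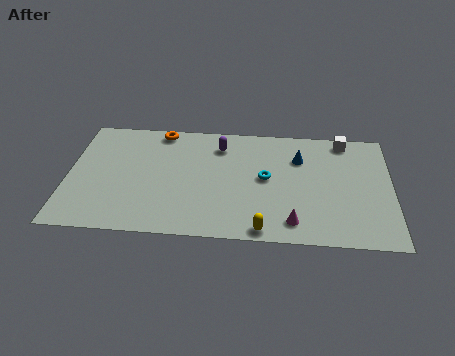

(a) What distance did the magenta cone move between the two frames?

4.2

The magenta cone was near (14.5, 4.4) before and (11.5, 1.5) after, so it travelled √(3.0² + 2.9²) ≈ 4.2 units.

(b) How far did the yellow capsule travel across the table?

0.5

From (10.2, 1.3) to (10.0, 0.8), the yellow capsule covered √(0.2² + 0.5²) ≈ 0.5 units.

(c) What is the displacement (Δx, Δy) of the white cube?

(2.8, 0.5)

The white cube was at about (11.3, 7.6) and moved to about (14.1, 8.1).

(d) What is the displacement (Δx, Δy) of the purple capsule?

(-0.8, 0.4)

The purple capsule was at about (8.5, 6.8) and moved to about (7.7, 7.2).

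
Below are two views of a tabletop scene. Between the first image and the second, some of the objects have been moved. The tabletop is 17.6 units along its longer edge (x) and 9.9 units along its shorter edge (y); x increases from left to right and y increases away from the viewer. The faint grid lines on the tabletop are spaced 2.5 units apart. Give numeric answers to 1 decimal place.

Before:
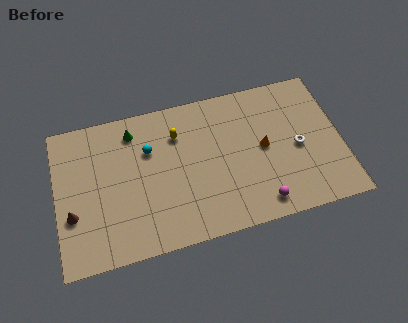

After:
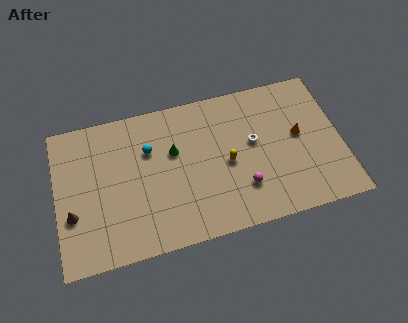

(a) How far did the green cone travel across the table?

3.1

From (4.9, 8.2) to (7.3, 6.2), the green cone covered √(2.4² + 2.0²) ≈ 3.1 units.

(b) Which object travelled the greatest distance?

the yellow capsule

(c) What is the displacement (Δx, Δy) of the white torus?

(-2.7, 1.0)

From the two frames, the white torus sits at roughly (14.9, 4.6) before and (12.2, 5.6) after.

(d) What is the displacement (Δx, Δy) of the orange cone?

(2.2, 0.3)

The orange cone started near (12.8, 5.1) and ended near (15.0, 5.4).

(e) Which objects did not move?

the cyan sphere and the brown cone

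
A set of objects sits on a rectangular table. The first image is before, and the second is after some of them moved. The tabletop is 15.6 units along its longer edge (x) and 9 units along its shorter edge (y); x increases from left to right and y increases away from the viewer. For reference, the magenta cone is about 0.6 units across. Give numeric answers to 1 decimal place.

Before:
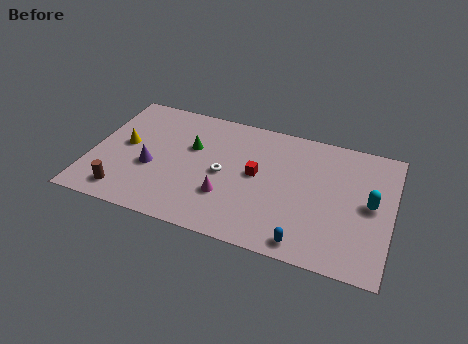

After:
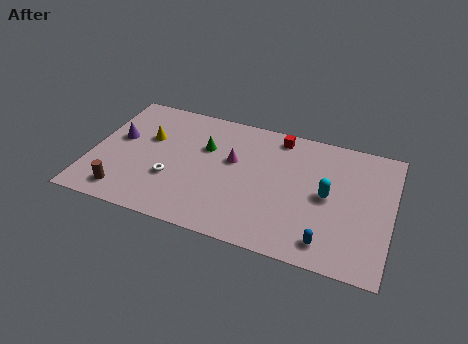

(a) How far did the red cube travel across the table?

3.2

The red cube was near (8.6, 4.8) before and (9.5, 7.9) after, so it travelled √(0.9² + 3.1²) ≈ 3.2 units.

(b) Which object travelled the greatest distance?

the red cube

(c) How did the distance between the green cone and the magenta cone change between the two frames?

-2.0

They were about 3.6 units apart before and 1.6 after — 2.0 units closer together.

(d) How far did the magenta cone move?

2.6

From (7.2, 2.8) to (7.3, 5.4), the magenta cone covered √(0.1² + 2.6²) ≈ 2.6 units.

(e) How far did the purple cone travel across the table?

2.5

From (3.2, 3.6) to (1.3, 5.2), the purple cone covered √(1.9² + 1.6²) ≈ 2.5 units.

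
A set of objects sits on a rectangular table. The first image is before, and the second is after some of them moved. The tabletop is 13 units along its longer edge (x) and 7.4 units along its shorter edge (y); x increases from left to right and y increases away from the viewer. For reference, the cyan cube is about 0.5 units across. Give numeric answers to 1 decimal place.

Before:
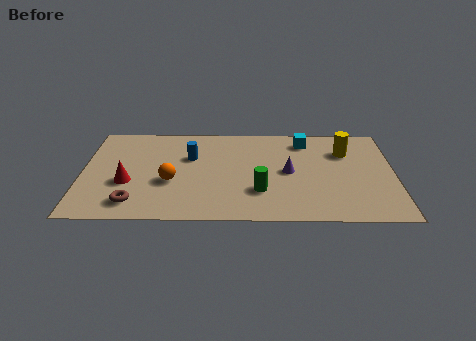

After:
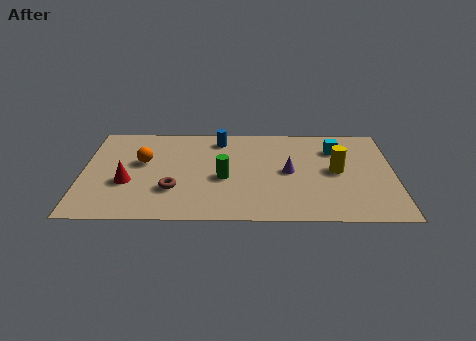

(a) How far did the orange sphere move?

1.9

The orange sphere moved from about (3.7, 2.9) to (2.5, 4.4), a distance of √(1.2² + 1.5²) ≈ 1.9.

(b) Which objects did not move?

the purple cone and the red cone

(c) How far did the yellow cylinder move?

1.6

The yellow cylinder moved from about (11.0, 5.3) to (10.6, 3.8), a distance of √(0.4² + 1.5²) ≈ 1.6.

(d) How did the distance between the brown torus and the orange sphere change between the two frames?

+0.3

They were about 2.2 units apart before and 2.5 after — 0.3 units further apart.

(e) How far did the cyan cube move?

1.4

The cyan cube was near (9.3, 6.1) before and (10.6, 5.5) after, so it travelled √(1.3² + 0.6²) ≈ 1.4 units.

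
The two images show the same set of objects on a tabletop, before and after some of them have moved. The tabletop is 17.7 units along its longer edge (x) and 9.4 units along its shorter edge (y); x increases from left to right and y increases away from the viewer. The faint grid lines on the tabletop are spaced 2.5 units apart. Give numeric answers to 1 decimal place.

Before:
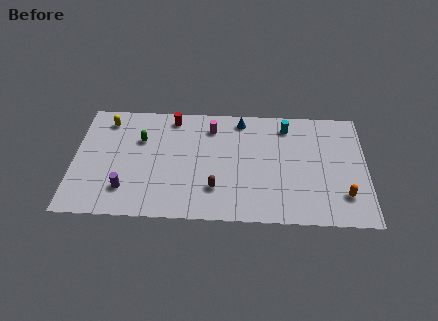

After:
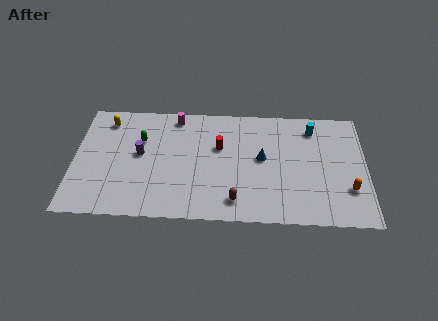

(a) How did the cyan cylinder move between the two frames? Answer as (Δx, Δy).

(1.6, -0.1)

The cyan cylinder started near (12.9, 7.8) and ended near (14.5, 7.7).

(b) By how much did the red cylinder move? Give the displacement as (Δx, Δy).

(2.9, -2.3)

The red cylinder started near (5.9, 8.2) and ended near (8.8, 5.9).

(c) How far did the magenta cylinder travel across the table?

2.3

The magenta cylinder moved from about (8.3, 7.5) to (6.1, 8.3), a distance of √(2.2² + 0.8²) ≈ 2.3.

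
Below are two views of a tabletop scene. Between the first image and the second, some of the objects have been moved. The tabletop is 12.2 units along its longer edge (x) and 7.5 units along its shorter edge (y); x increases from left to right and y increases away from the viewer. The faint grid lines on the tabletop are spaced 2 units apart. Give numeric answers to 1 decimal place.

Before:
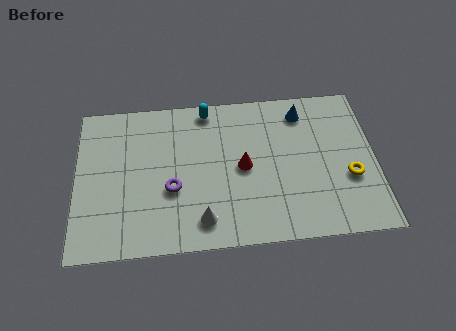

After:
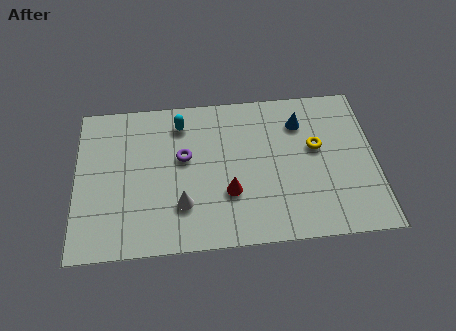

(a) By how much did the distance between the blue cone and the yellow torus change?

-2.4

The distance was about 3.8 in the first image and 1.4 in the second, so they moved 2.4 units closer together.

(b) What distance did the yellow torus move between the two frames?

2.1

The yellow torus moved from about (11.1, 2.8) to (9.8, 4.4), a distance of √(1.3² + 1.6²) ≈ 2.1.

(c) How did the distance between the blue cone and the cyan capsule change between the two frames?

+1.0

They were about 3.9 units apart before and 4.9 after — 1.0 units further apart.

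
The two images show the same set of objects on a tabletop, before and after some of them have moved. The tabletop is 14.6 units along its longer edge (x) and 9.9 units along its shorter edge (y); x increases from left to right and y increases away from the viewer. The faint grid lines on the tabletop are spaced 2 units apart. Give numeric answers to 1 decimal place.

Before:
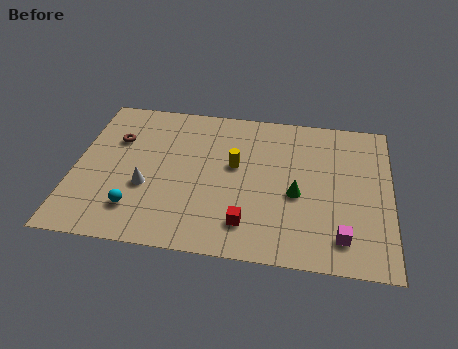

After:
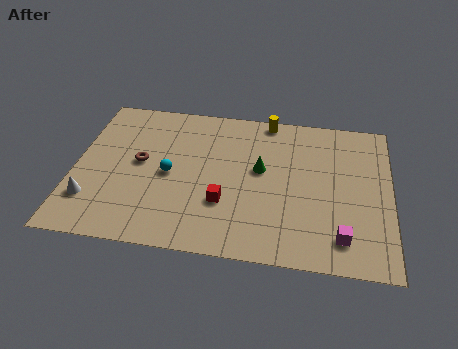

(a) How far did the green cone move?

2.2

From (10.3, 4.2) to (8.6, 5.6), the green cone covered √(1.7² + 1.4²) ≈ 2.2 units.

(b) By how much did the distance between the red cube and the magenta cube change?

+1.3

They were about 4.3 units apart before and 5.6 after — 1.3 units further apart.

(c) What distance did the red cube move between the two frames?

1.6

From (8.1, 2.0) to (7.0, 3.2), the red cube covered √(1.1² + 1.2²) ≈ 1.6 units.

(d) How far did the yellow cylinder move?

3.7

The yellow cylinder moved from about (7.4, 5.7) to (8.8, 9.1), a distance of √(1.4² + 3.4²) ≈ 3.7.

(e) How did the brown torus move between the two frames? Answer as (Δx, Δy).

(1.2, -1.4)

From the two frames, the brown torus sits at roughly (1.8, 6.7) before and (3.0, 5.3) after.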